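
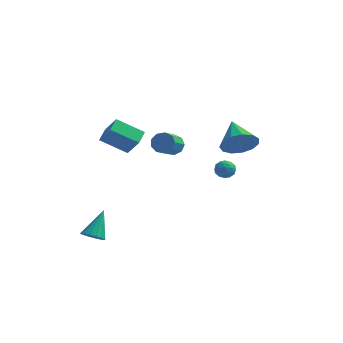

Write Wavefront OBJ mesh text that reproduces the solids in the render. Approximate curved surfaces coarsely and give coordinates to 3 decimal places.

v 0.417 0.482 1.359
v 0.885 0.708 1.828
v 0.691 -0.556 2.63
v 0.223 -0.782 2.161
v 0.446 0.854 1.951
v 0.252 -0.411 2.754
v -0.007 0.826 1.798
v -0.2 -0.439 2.6
v -0.261 0.637 1.439
v -0.455 -0.628 2.241
v -0.199 0.375 1.042
v -0.392 -0.889 1.845
v 0.152 0.164 0.794
v -0.041 -1.1 1.597
v 0.627 0.102 0.81
v 0.433 -1.163 1.613
v 1.003 0.217 1.083
v 0.81 -1.047 1.885
v 1.105 0.457 1.485
v 0.911 -0.807 2.287
v 2.776 3.676 -1.759
v 3.159 3.244 -2.062
v 2.341 2.896 -1.198
v 2.724 2.464 -1.501
v 2.983 2.892 -1.083
v 3.252 3.375 -1.43
v 2.248 2.765 -1.83
v 2.517 3.248 -2.177
v 2.833 2.682 -2.106
v 3.287 2.76 -1.645
v 2.213 3.38 -1.615
v 2.667 3.458 -1.154
v 3.006 3.529 -1.959
v 2.494 2.611 -1.301
v 2.646 2.863 -1.055
v 2.871 2.609 -1.233
v 3.06 3.605 -1.588
v 3.285 3.351 -1.766
v 3.182 3.145 -1.191
v 2.215 2.789 -1.494
v 2.44 2.535 -1.672
v 2.629 3.531 -2.027
v 2.854 3.277 -2.205
v 2.318 2.995 -2.069
v 3.039 2.944 -2.164
v 2.783 2.486 -1.834
v 2.504 2.663 -2.027
v 2.662 2.946 -2.231
v 3.306 2.99 -1.893
v 3.05 2.532 -1.563
v 3.202 2.783 -1.317
v 3.36 3.067 -1.521
v 3.114 2.66 -1.919
v 2.45 3.608 -1.697
v 2.194 3.15 -1.367
v 2.14 3.073 -1.739
v 2.298 3.357 -1.943
v 2.717 3.654 -1.426
v 2.461 3.196 -1.096
v 2.838 3.194 -1.029
v 2.996 3.477 -1.233
v 2.386 3.48 -1.341
v -2.601 -3.038 3.149
v -2.544 -2.161 3.484
v -1.128 -2.793 2.256
v -1.071 -1.916 2.591
v -1.829 -3.524 4.289
v -1.772 -2.647 4.624
v -0.356 -3.279 3.396
v -0.299 -2.402 3.731
v -2.849 -3.711 -3.93
v -2.411 -3.335 -4.344
v -2.591 -2.489 -2.55
v -2.717 -3.2 -4.406
v -3.053 -3.183 -4.358
v -3.343 -3.286 -4.213
v -3.519 -3.487 -4.003
v -3.541 -3.739 -3.775
v -3.405 -3.984 -3.584
v -3.141 -4.167 -3.471
v -2.811 -4.245 -3.464
v -2.489 -4.201 -3.563
v -2.249 -4.044 -3.746
v -2.147 -3.811 -3.971
v -2.205 -3.555 -4.187
v 4.213 0.139 2.141
v 4.938 0.049 2.963
v 3.427 1.641 2.999
v 5.196 0.424 2.543
v 5.142 0.709 1.995
v 4.793 0.813 1.493
v 4.26 0.703 1.197
v 3.712 0.414 1.201
v 3.322 0.038 1.503
v 3.216 -0.306 2.007
v 3.426 -0.509 2.554
v 3.886 -0.506 2.97
v 4.45 -0.298 3.122
f 2 1 5
f 2 5 3
f 3 5 6
f 3 6 4
f 5 1 7
f 5 7 6
f 6 7 8
f 6 8 4
f 7 1 9
f 7 9 8
f 8 9 10
f 8 10 4
f 9 1 11
f 9 11 10
f 10 11 12
f 10 12 4
f 11 1 13
f 11 13 12
f 12 13 14
f 12 14 4
f 13 1 15
f 13 15 14
f 14 15 16
f 14 16 4
f 15 1 17
f 15 17 16
f 16 17 18
f 16 18 4
f 17 1 19
f 17 19 18
f 18 19 20
f 18 20 4
f 19 1 2
f 19 2 20
f 20 2 3
f 20 3 4
f 21 58 37
f 58 32 61
f 37 61 26
f 58 61 37
f 21 37 33
f 37 26 38
f 33 38 22
f 37 38 33
f 21 33 42
f 33 22 43
f 42 43 28
f 33 43 42
f 21 42 54
f 42 28 57
f 54 57 31
f 42 57 54
f 21 54 58
f 54 31 62
f 58 62 32
f 54 62 58
f 22 38 49
f 38 26 52
f 49 52 30
f 38 52 49
f 26 61 39
f 61 32 60
f 39 60 25
f 61 60 39
f 32 62 59
f 62 31 55
f 59 55 23
f 62 55 59
f 31 57 56
f 57 28 44
f 56 44 27
f 57 44 56
f 28 43 48
f 43 22 45
f 48 45 29
f 43 45 48
f 24 50 36
f 50 30 51
f 36 51 25
f 50 51 36
f 24 36 34
f 36 25 35
f 34 35 23
f 36 35 34
f 24 34 41
f 34 23 40
f 41 40 27
f 34 40 41
f 24 41 46
f 41 27 47
f 46 47 29
f 41 47 46
f 24 46 50
f 46 29 53
f 50 53 30
f 46 53 50
f 25 51 39
f 51 30 52
f 39 52 26
f 51 52 39
f 23 35 59
f 35 25 60
f 59 60 32
f 35 60 59
f 27 40 56
f 40 23 55
f 56 55 31
f 40 55 56
f 29 47 48
f 47 27 44
f 48 44 28
f 47 44 48
f 30 53 49
f 53 29 45
f 49 45 22
f 53 45 49
f 64 66 63
f 67 64 63
f 63 66 65
f 65 67 63
f 64 70 66
f 68 64 67
f 68 70 64
f 66 70 65
f 69 67 65
f 65 70 69
f 69 68 67
f 70 68 69
f 72 71 74
f 72 74 73
f 74 71 75
f 74 75 73
f 75 71 76
f 75 76 73
f 76 71 77
f 76 77 73
f 77 71 78
f 77 78 73
f 78 71 79
f 78 79 73
f 79 71 80
f 79 80 73
f 80 71 81
f 80 81 73
f 81 71 82
f 81 82 73
f 82 71 83
f 82 83 73
f 83 71 84
f 83 84 73
f 84 71 85
f 84 85 73
f 85 71 72
f 85 72 73
f 87 86 89
f 87 89 88
f 89 86 90
f 89 90 88
f 90 86 91
f 90 91 88
f 91 86 92
f 91 92 88
f 92 86 93
f 92 93 88
f 93 86 94
f 93 94 88
f 94 86 95
f 94 95 88
f 95 86 96
f 95 96 88
f 96 86 97
f 96 97 88
f 97 86 98
f 97 98 88
f 98 86 87
f 98 87 88



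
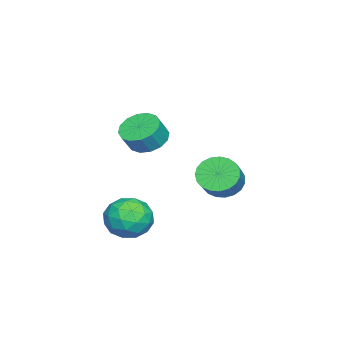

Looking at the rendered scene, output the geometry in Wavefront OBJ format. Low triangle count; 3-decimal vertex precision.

v 0.076 -1.305 3.502
v 0.944 -1.411 2.94
v 1.533 -1.66 3.896
v 0.664 -1.555 4.458
v 0.933 -0.892 3.082
v 1.521 -1.141 4.038
v 0.692 -0.484 3.337
v 1.28 -0.733 4.293
v 0.285 -0.296 3.636
v 0.874 -0.545 4.592
v -0.177 -0.378 3.899
v 0.411 -0.627 4.855
v -0.572 -0.709 4.056
v 0.017 -0.958 5.012
v -0.793 -1.2 4.064
v -0.204 -1.449 5.02
v -0.781 -1.719 3.922
v -0.193 -1.968 4.878
v -0.54 -2.127 3.667
v 0.048 -2.376 4.623
v -0.134 -2.315 3.368
v 0.455 -2.564 4.324
v 0.329 -2.233 3.105
v 0.917 -2.482 4.061
v 0.723 -1.902 2.948
v 1.312 -2.151 3.904
v -3.762 1.105 -0.556
v -3.287 1.827 -1.221
v -2.063 1.936 -0.228
v -2.538 1.215 0.436
v -3.532 2.095 -0.95
v -2.308 2.205 0.043
v -3.816 2.193 -0.61
v -2.592 2.302 0.383
v -4.091 2.102 -0.262
v -2.866 2.211 0.731
v -4.309 1.839 0.036
v -3.084 1.948 1.029
v -4.432 1.449 0.232
v -3.208 1.558 1.225
v -4.44 0.999 0.291
v -3.216 1.109 1.284
v -4.33 0.568 0.203
v -3.106 0.678 1.196
v -4.122 0.23 -0.016
v -2.898 0.34 0.977
v -3.852 0.043 -0.328
v -2.628 0.153 0.665
v -3.567 0.04 -0.68
v -2.343 0.15 0.313
v -3.315 0.221 -1.01
v -2.091 0.33 -0.017
v -3.14 0.555 -1.262
v -1.916 0.664 -0.269
v -3.073 0.984 -1.392
v -1.849 1.093 -0.399
v -3.125 1.434 -1.378
v -1.901 1.543 -0.385
v 1.452 -0.624 -0.563
v 2.623 -0.572 -0.125
v 1.817 -2.468 -1.315
v 2.988 -2.416 -0.877
v 2.026 -2.506 -0.082
v 1.8 -1.366 0.383
v 2.64 -1.674 -1.823
v 2.414 -0.534 -1.358
v 3.357 -1.22 -0.903
v 2.977 -1.734 0.173
v 1.463 -1.306 -1.613
v 1.083 -1.82 -0.537
v 2.006 -0.436 -0.278
v 2.434 -2.604 -1.162
v 1.869 -2.657 -0.695
v 2.557 -2.626 -0.437
v 1.522 -0.903 0.02
v 2.21 -0.872 0.278
v 1.859 -2.009 0.303
v 2.23 -2.168 -1.718
v 2.918 -2.137 -1.46
v 1.883 -0.414 -1.003
v 2.571 -0.383 -0.745
v 2.581 -1.031 -1.743
v 3.125 -0.786 -0.478
v 3.34 -1.87 -0.92
v 3.135 -1.434 -1.476
v 3.003 -0.764 -1.203
v 2.902 -1.089 0.155
v 3.116 -2.172 -0.288
v 2.551 -2.225 0.18
v 2.418 -1.556 0.453
v 3.333 -1.47 -0.303
v 1.324 -0.868 -1.152
v 1.538 -1.951 -1.595
v 2.022 -1.484 -1.893
v 1.889 -0.815 -1.62
v 1.1 -1.17 -0.52
v 1.315 -2.254 -0.962
v 1.437 -2.276 -0.237
v 1.305 -1.606 0.036
v 1.107 -1.57 -1.137
f 2 1 5
f 2 5 3
f 3 5 6
f 3 6 4
f 5 1 7
f 5 7 6
f 6 7 8
f 6 8 4
f 7 1 9
f 7 9 8
f 8 9 10
f 8 10 4
f 9 1 11
f 9 11 10
f 10 11 12
f 10 12 4
f 11 1 13
f 11 13 12
f 12 13 14
f 12 14 4
f 13 1 15
f 13 15 14
f 14 15 16
f 14 16 4
f 15 1 17
f 15 17 16
f 16 17 18
f 16 18 4
f 17 1 19
f 17 19 18
f 18 19 20
f 18 20 4
f 19 1 21
f 19 21 20
f 20 21 22
f 20 22 4
f 21 1 23
f 21 23 22
f 22 23 24
f 22 24 4
f 23 1 25
f 23 25 24
f 24 25 26
f 24 26 4
f 25 1 2
f 25 2 26
f 26 2 3
f 26 3 4
f 28 27 31
f 28 31 29
f 29 31 32
f 29 32 30
f 31 27 33
f 31 33 32
f 32 33 34
f 32 34 30
f 33 27 35
f 33 35 34
f 34 35 36
f 34 36 30
f 35 27 37
f 35 37 36
f 36 37 38
f 36 38 30
f 37 27 39
f 37 39 38
f 38 39 40
f 38 40 30
f 39 27 41
f 39 41 40
f 40 41 42
f 40 42 30
f 41 27 43
f 41 43 42
f 42 43 44
f 42 44 30
f 43 27 45
f 43 45 44
f 44 45 46
f 44 46 30
f 45 27 47
f 45 47 46
f 46 47 48
f 46 48 30
f 47 27 49
f 47 49 48
f 48 49 50
f 48 50 30
f 49 27 51
f 49 51 50
f 50 51 52
f 50 52 30
f 51 27 53
f 51 53 52
f 52 53 54
f 52 54 30
f 53 27 55
f 53 55 54
f 54 55 56
f 54 56 30
f 55 27 57
f 55 57 56
f 56 57 58
f 56 58 30
f 57 27 28
f 57 28 58
f 58 28 29
f 58 29 30
f 59 96 75
f 96 70 99
f 75 99 64
f 96 99 75
f 59 75 71
f 75 64 76
f 71 76 60
f 75 76 71
f 59 71 80
f 71 60 81
f 80 81 66
f 71 81 80
f 59 80 92
f 80 66 95
f 92 95 69
f 80 95 92
f 59 92 96
f 92 69 100
f 96 100 70
f 92 100 96
f 60 76 87
f 76 64 90
f 87 90 68
f 76 90 87
f 64 99 77
f 99 70 98
f 77 98 63
f 99 98 77
f 70 100 97
f 100 69 93
f 97 93 61
f 100 93 97
f 69 95 94
f 95 66 82
f 94 82 65
f 95 82 94
f 66 81 86
f 81 60 83
f 86 83 67
f 81 83 86
f 62 88 74
f 88 68 89
f 74 89 63
f 88 89 74
f 62 74 72
f 74 63 73
f 72 73 61
f 74 73 72
f 62 72 79
f 72 61 78
f 79 78 65
f 72 78 79
f 62 79 84
f 79 65 85
f 84 85 67
f 79 85 84
f 62 84 88
f 84 67 91
f 88 91 68
f 84 91 88
f 63 89 77
f 89 68 90
f 77 90 64
f 89 90 77
f 61 73 97
f 73 63 98
f 97 98 70
f 73 98 97
f 65 78 94
f 78 61 93
f 94 93 69
f 78 93 94
f 67 85 86
f 85 65 82
f 86 82 66
f 85 82 86
f 68 91 87
f 91 67 83
f 87 83 60
f 91 83 87



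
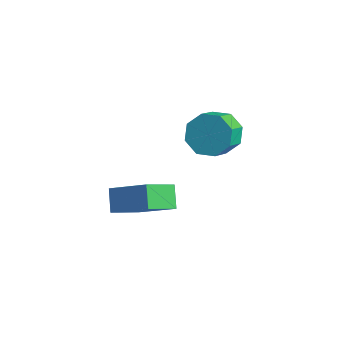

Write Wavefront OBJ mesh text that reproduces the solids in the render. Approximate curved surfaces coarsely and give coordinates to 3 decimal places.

v 1.056 -4.39 -0.788
v 0.41 -3.699 -0.033
v 1.405 -2.903 -1.849
v 0.759 -2.212 -1.094
v 2.821 -3.988 0.354
v 2.175 -3.297 1.109
v 3.17 -2.501 -0.707
v 2.524 -1.81 0.048
v 3.82 -0.379 3.506
v 4.867 -0.276 3.311
v 5.167 -1.458 4.299
v 4.12 -1.561 4.494
v 4.618 0.186 3.94
v 4.918 -0.996 4.928
v 3.902 0.318 4.314
v 4.202 -0.865 5.302
v 3.137 0.041 4.215
v 3.437 -1.142 5.203
v 2.773 -0.482 3.701
v 3.073 -1.664 4.689
v 3.022 -0.944 3.072
v 3.322 -2.126 4.06
v 3.738 -1.075 2.698
v 4.038 -2.258 3.686
v 4.503 -0.798 2.797
v 4.803 -1.981 3.785
f 2 4 1
f 5 2 1
f 1 4 3
f 3 5 1
f 2 8 4
f 6 2 5
f 6 8 2
f 4 8 3
f 7 5 3
f 3 8 7
f 7 6 5
f 8 6 7
f 10 9 13
f 10 13 11
f 11 13 14
f 11 14 12
f 13 9 15
f 13 15 14
f 14 15 16
f 14 16 12
f 15 9 17
f 15 17 16
f 16 17 18
f 16 18 12
f 17 9 19
f 17 19 18
f 18 19 20
f 18 20 12
f 19 9 21
f 19 21 20
f 20 21 22
f 20 22 12
f 21 9 23
f 21 23 22
f 22 23 24
f 22 24 12
f 23 9 25
f 23 25 24
f 24 25 26
f 24 26 12
f 25 9 10
f 25 10 26
f 26 10 11
f 26 11 12



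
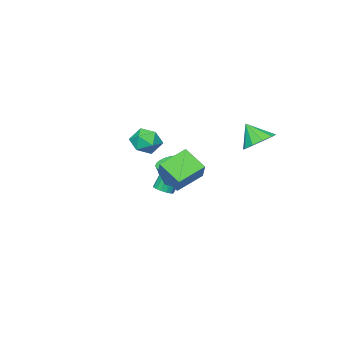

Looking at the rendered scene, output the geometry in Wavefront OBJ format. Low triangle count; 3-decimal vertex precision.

v 1.371 1.447 -1.744
v 2.099 1.746 -1.974
v 2.576 1.592 -0.667
v 1.849 1.293 -0.436
v 1.947 2.013 -1.887
v 2.424 1.86 -0.58
v 1.706 2.194 -1.778
v 2.184 2.041 -0.471
v 1.415 2.262 -1.664
v 1.892 2.108 -0.357
v 1.117 2.205 -1.562
v 1.594 2.051 -0.255
v 0.858 2.033 -1.488
v 1.335 1.879 -0.18
v 0.677 1.771 -1.452
v 1.154 1.618 -0.145
v 0.602 1.46 -1.461
v 1.079 1.307 -0.154
v 0.644 1.148 -1.513
v 1.121 0.994 -0.206
v 0.796 0.88 -1.6
v 1.273 0.727 -0.293
v 1.036 0.699 -1.709
v 1.514 0.546 -0.402
v 1.328 0.632 -1.823
v 1.805 0.478 -0.516
v 1.626 0.689 -1.925
v 2.103 0.535 -0.618
v 1.885 0.861 -2
v 2.362 0.707 -0.692
v 2.066 1.122 -2.035
v 2.543 0.969 -0.728
v 2.141 1.433 -2.026
v 2.618 1.28 -0.719
v -2.453 3.892 0.628
v -1.798 3.297 0.081
v -2.287 2.988 1.812
v -1.453 3.75 0.379
v -1.49 4.258 0.772
v -1.895 4.626 1.109
v -2.512 4.714 1.263
v -3.108 4.488 1.174
v -3.453 4.035 0.876
v -3.416 3.527 0.483
v -3.011 3.159 0.146
v -2.393 3.071 -0.008
v -0.828 -2.542 0.092
v -0.25 -2.173 -0.677
v -0.99 -3.987 -0.723
v -0.412 -3.618 -1.492
v 0.016 -3.816 -0.576
v 0.116 -2.922 -0.072
v -1.356 -3.238 -1.328
v -1.256 -2.344 -0.824
v -0.577 -2.603 -1.555
v 0.271 -2.96 -1.09
v -1.511 -3.2 -0.31
v -0.663 -3.557 0.155
v -0.657 -1.733 -4.159
v -0.148 -1.407 -3.981
v -1.015 -1.121 -2.023
v -1.523 -1.447 -2.201
v -0.332 -1.196 -4.094
v -1.199 -0.911 -2.136
v -0.591 -1.109 -4.221
v -1.458 -0.824 -2.263
v -0.865 -1.165 -4.334
v -1.732 -0.879 -2.376
v -1.091 -1.35 -4.407
v -1.958 -1.065 -2.449
v -1.218 -1.624 -4.423
v -2.085 -1.338 -2.466
v -1.216 -1.922 -4.379
v -2.083 -1.636 -2.421
v -1.086 -2.177 -4.284
v -1.952 -1.891 -2.326
v -0.857 -2.33 -4.161
v -1.724 -2.045 -2.203
v -0.583 -2.346 -4.037
v -1.449 -2.061 -2.079
v -0.325 -2.222 -3.941
v -1.192 -1.937 -1.983
v -0.144 -1.986 -3.895
v -1.01 -1.7 -1.937
v -0.08 -1.691 -3.909
v -0.946 -1.406 -1.952
v 3.792 2.408 -0.34
v 2.31 2.826 0.449
v 3.628 3.648 -1.305
v 2.147 4.066 -0.516
v 4.773 3.514 0.916
v 3.292 3.932 1.705
v 4.61 4.754 -0.049
v 3.128 5.172 0.74
f 2 1 5
f 2 5 3
f 3 5 6
f 3 6 4
f 5 1 7
f 5 7 6
f 6 7 8
f 6 8 4
f 7 1 9
f 7 9 8
f 8 9 10
f 8 10 4
f 9 1 11
f 9 11 10
f 10 11 12
f 10 12 4
f 11 1 13
f 11 13 12
f 12 13 14
f 12 14 4
f 13 1 15
f 13 15 14
f 14 15 16
f 14 16 4
f 15 1 17
f 15 17 16
f 16 17 18
f 16 18 4
f 17 1 19
f 17 19 18
f 18 19 20
f 18 20 4
f 19 1 21
f 19 21 20
f 20 21 22
f 20 22 4
f 21 1 23
f 21 23 22
f 22 23 24
f 22 24 4
f 23 1 25
f 23 25 24
f 24 25 26
f 24 26 4
f 25 1 27
f 25 27 26
f 26 27 28
f 26 28 4
f 27 1 29
f 27 29 28
f 28 29 30
f 28 30 4
f 29 1 31
f 29 31 30
f 30 31 32
f 30 32 4
f 31 1 33
f 31 33 32
f 32 33 34
f 32 34 4
f 33 1 2
f 33 2 34
f 34 2 3
f 34 3 4
f 36 35 38
f 36 38 37
f 38 35 39
f 38 39 37
f 39 35 40
f 39 40 37
f 40 35 41
f 40 41 37
f 41 35 42
f 41 42 37
f 42 35 43
f 42 43 37
f 43 35 44
f 43 44 37
f 44 35 45
f 44 45 37
f 45 35 46
f 45 46 37
f 46 35 36
f 46 36 37
f 47 58 52
f 47 52 48
f 47 48 54
f 47 54 57
f 47 57 58
f 48 52 56
f 52 58 51
f 58 57 49
f 57 54 53
f 54 48 55
f 50 56 51
f 50 51 49
f 50 49 53
f 50 53 55
f 50 55 56
f 51 56 52
f 49 51 58
f 53 49 57
f 55 53 54
f 56 55 48
f 60 59 63
f 60 63 61
f 61 63 64
f 61 64 62
f 63 59 65
f 63 65 64
f 64 65 66
f 64 66 62
f 65 59 67
f 65 67 66
f 66 67 68
f 66 68 62
f 67 59 69
f 67 69 68
f 68 69 70
f 68 70 62
f 69 59 71
f 69 71 70
f 70 71 72
f 70 72 62
f 71 59 73
f 71 73 72
f 72 73 74
f 72 74 62
f 73 59 75
f 73 75 74
f 74 75 76
f 74 76 62
f 75 59 77
f 75 77 76
f 76 77 78
f 76 78 62
f 77 59 79
f 77 79 78
f 78 79 80
f 78 80 62
f 79 59 81
f 79 81 80
f 80 81 82
f 80 82 62
f 81 59 83
f 81 83 82
f 82 83 84
f 82 84 62
f 83 59 85
f 83 85 84
f 84 85 86
f 84 86 62
f 85 59 60
f 85 60 86
f 86 60 61
f 86 61 62
f 88 90 87
f 91 88 87
f 87 90 89
f 89 91 87
f 88 94 90
f 92 88 91
f 92 94 88
f 90 94 89
f 93 91 89
f 89 94 93
f 93 92 91
f 94 92 93



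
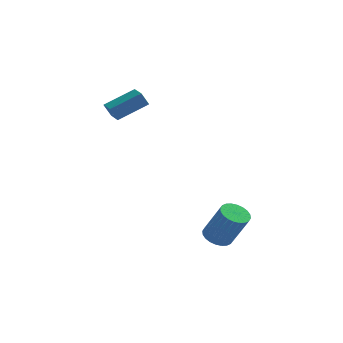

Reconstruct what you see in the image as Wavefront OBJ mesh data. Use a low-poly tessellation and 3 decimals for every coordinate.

v -3.176 1.485 2.824
v -3.523 1.276 3.627
v -3.73 2.281 2.792
v -4.076 2.072 3.595
v -1.784 2.488 3.685
v -2.13 2.279 4.488
v -2.337 3.284 3.653
v -2.684 3.075 4.456
v 2.632 -1.408 -3.512
v 3.36 -1.253 -3.856
v 4.336 -1.657 -1.972
v 3.608 -1.812 -1.628
v 3.277 -0.962 -3.751
v 4.254 -1.366 -1.867
v 3.096 -0.739 -3.609
v 4.073 -1.144 -1.725
v 2.845 -0.618 -3.453
v 3.821 -1.023 -1.569
v 2.561 -0.617 -3.305
v 3.537 -1.022 -1.422
v 2.288 -0.737 -3.19
v 3.264 -1.141 -1.306
v 2.067 -0.959 -3.123
v 3.043 -1.363 -1.239
v 1.932 -1.249 -3.115
v 2.909 -1.653 -1.231
v 1.904 -1.563 -3.168
v 2.88 -1.967 -1.284
v 1.986 -1.854 -3.273
v 2.963 -2.258 -1.389
v 2.167 -2.076 -3.415
v 3.144 -2.481 -1.531
v 2.419 -2.197 -3.571
v 3.395 -2.602 -1.687
v 2.703 -2.198 -3.718
v 3.679 -2.603 -1.835
v 2.976 -2.079 -3.834
v 3.952 -2.483 -1.95
v 3.197 -1.857 -3.901
v 4.173 -2.261 -2.017
v 3.331 -1.567 -3.909
v 4.308 -1.971 -2.025
f 2 4 1
f 5 2 1
f 1 4 3
f 3 5 1
f 2 8 4
f 6 2 5
f 6 8 2
f 4 8 3
f 7 5 3
f 3 8 7
f 7 6 5
f 8 6 7
f 10 9 13
f 10 13 11
f 11 13 14
f 11 14 12
f 13 9 15
f 13 15 14
f 14 15 16
f 14 16 12
f 15 9 17
f 15 17 16
f 16 17 18
f 16 18 12
f 17 9 19
f 17 19 18
f 18 19 20
f 18 20 12
f 19 9 21
f 19 21 20
f 20 21 22
f 20 22 12
f 21 9 23
f 21 23 22
f 22 23 24
f 22 24 12
f 23 9 25
f 23 25 24
f 24 25 26
f 24 26 12
f 25 9 27
f 25 27 26
f 26 27 28
f 26 28 12
f 27 9 29
f 27 29 28
f 28 29 30
f 28 30 12
f 29 9 31
f 29 31 30
f 30 31 32
f 30 32 12
f 31 9 33
f 31 33 32
f 32 33 34
f 32 34 12
f 33 9 35
f 33 35 34
f 34 35 36
f 34 36 12
f 35 9 37
f 35 37 36
f 36 37 38
f 36 38 12
f 37 9 39
f 37 39 38
f 38 39 40
f 38 40 12
f 39 9 41
f 39 41 40
f 40 41 42
f 40 42 12
f 41 9 10
f 41 10 42
f 42 10 11
f 42 11 12



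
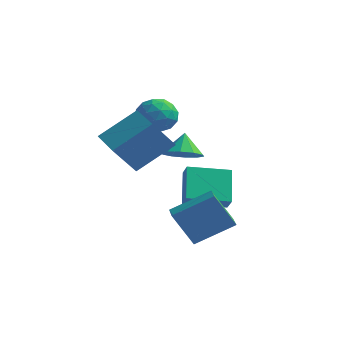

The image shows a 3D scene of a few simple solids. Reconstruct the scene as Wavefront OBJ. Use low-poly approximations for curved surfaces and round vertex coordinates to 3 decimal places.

v -0.282 1.86 -3.626
v -1.016 3.025 -2.274
v -0.775 2.277 -4.253
v -1.51 3.442 -2.9
v 1.23 3.178 -3.94
v 0.495 4.343 -2.587
v 0.736 3.595 -4.566
v 0.002 4.76 -3.214
v 0.968 -1.1 -3.276
v 2.27 0.143 -2.275
v 0.237 -0.201 -3.441
v 1.539 1.042 -2.44
v 1.821 -0.702 -4.88
v 3.123 0.541 -3.879
v 1.09 0.197 -5.045
v 2.392 1.44 -4.044
v -2.05 -0.462 -0.728
v -2.48 -1.527 0.71
v -0.973 0.883 0.591
v -1.403 -0.182 2.029
v -0.637 -1.358 -0.969
v -1.067 -2.423 0.469
v 0.44 -0.013 0.35
v 0.01 -1.078 1.788
v -0.335 1.662 -0.936
v 0.46 1.319 -0.545
v -0.605 2.238 0.116
v 0.588 1.835 -0.794
v 0.364 2.285 -1.098
v -0.127 2.497 -1.34
v -0.698 2.39 -1.428
v -1.13 2.005 -1.328
v -1.258 1.489 -1.079
v -1.034 1.039 -0.775
v -0.542 0.827 -0.533
v 0.028 0.934 -0.445
v -3.695 3.769 0.239
v -2.841 4.308 0.446
v -2.819 2.352 0.314
v -1.965 2.891 0.521
v -2.721 2.835 1.219
v -3.262 3.711 1.173
v -2.398 2.949 -0.413
v -2.939 3.825 -0.459
v -2.039 3.801 0.043
v -2.239 3.731 1.051
v -3.421 2.929 -0.291
v -3.621 2.859 0.717
v -3.345 4.163 0.336
v -2.315 2.497 0.424
v -2.759 2.465 0.834
v -2.258 2.781 0.956
v -3.592 3.812 0.763
v -3.091 4.129 0.885
v -3.02 3.263 1.339
v -2.569 2.531 -0.125
v -2.068 2.848 -0.003
v -3.402 3.879 -0.196
v -2.901 4.195 -0.074
v -2.64 3.397 -0.579
v -2.372 4.182 0.221
v -1.857 3.349 0.265
v -2.111 3.383 -0.284
v -2.429 3.898 -0.311
v -2.489 4.14 0.813
v -1.974 3.308 0.858
v -2.419 3.275 1.268
v -2.737 3.79 1.241
v -2.018 3.842 0.577
v -3.686 3.352 -0.098
v -3.171 2.52 -0.053
v -2.923 2.87 -0.481
v -3.241 3.385 -0.508
v -3.803 3.311 0.495
v -3.288 2.478 0.539
v -3.231 2.762 1.071
v -3.549 3.277 1.044
v -3.642 2.818 0.183
f 2 4 1
f 5 2 1
f 1 4 3
f 3 5 1
f 2 8 4
f 6 2 5
f 6 8 2
f 4 8 3
f 7 5 3
f 3 8 7
f 7 6 5
f 8 6 7
f 10 12 9
f 13 10 9
f 9 12 11
f 11 13 9
f 10 16 12
f 14 10 13
f 14 16 10
f 12 16 11
f 15 13 11
f 11 16 15
f 15 14 13
f 16 14 15
f 18 20 17
f 21 18 17
f 17 20 19
f 19 21 17
f 18 24 20
f 22 18 21
f 22 24 18
f 20 24 19
f 23 21 19
f 19 24 23
f 23 22 21
f 24 22 23
f 26 25 28
f 26 28 27
f 28 25 29
f 28 29 27
f 29 25 30
f 29 30 27
f 30 25 31
f 30 31 27
f 31 25 32
f 31 32 27
f 32 25 33
f 32 33 27
f 33 25 34
f 33 34 27
f 34 25 35
f 34 35 27
f 35 25 36
f 35 36 27
f 36 25 26
f 36 26 27
f 37 74 53
f 74 48 77
f 53 77 42
f 74 77 53
f 37 53 49
f 53 42 54
f 49 54 38
f 53 54 49
f 37 49 58
f 49 38 59
f 58 59 44
f 49 59 58
f 37 58 70
f 58 44 73
f 70 73 47
f 58 73 70
f 37 70 74
f 70 47 78
f 74 78 48
f 70 78 74
f 38 54 65
f 54 42 68
f 65 68 46
f 54 68 65
f 42 77 55
f 77 48 76
f 55 76 41
f 77 76 55
f 48 78 75
f 78 47 71
f 75 71 39
f 78 71 75
f 47 73 72
f 73 44 60
f 72 60 43
f 73 60 72
f 44 59 64
f 59 38 61
f 64 61 45
f 59 61 64
f 40 66 52
f 66 46 67
f 52 67 41
f 66 67 52
f 40 52 50
f 52 41 51
f 50 51 39
f 52 51 50
f 40 50 57
f 50 39 56
f 57 56 43
f 50 56 57
f 40 57 62
f 57 43 63
f 62 63 45
f 57 63 62
f 40 62 66
f 62 45 69
f 66 69 46
f 62 69 66
f 41 67 55
f 67 46 68
f 55 68 42
f 67 68 55
f 39 51 75
f 51 41 76
f 75 76 48
f 51 76 75
f 43 56 72
f 56 39 71
f 72 71 47
f 56 71 72
f 45 63 64
f 63 43 60
f 64 60 44
f 63 60 64
f 46 69 65
f 69 45 61
f 65 61 38
f 69 61 65



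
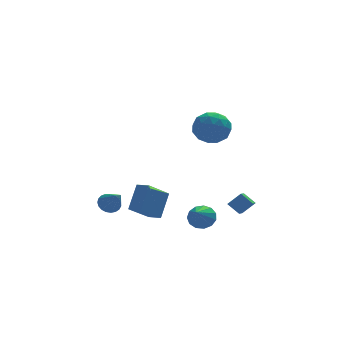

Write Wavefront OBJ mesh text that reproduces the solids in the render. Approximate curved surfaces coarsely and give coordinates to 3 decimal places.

v 2.157 -0.367 -3.968
v 2.761 -0.212 -3.376
v 1.423 -1.773 -2.852
v 2.385 0.072 -3.265
v 1.937 0.218 -3.377
v 1.558 0.177 -3.676
v 1.369 -0.036 -4.068
v 1.431 -0.354 -4.429
v 1.723 -0.676 -4.643
v 2.152 -0.9 -4.643
v 2.584 -0.954 -4.429
v 2.879 -0.822 -4.068
v 2.945 -0.546 -3.676
v -2.508 -2.149 -1.983
v -1.82 -1.243 -0.562
v -1.191 -1.426 -3.081
v -0.503 -0.521 -1.66
v -1.977 -2.839 -1.8
v -1.289 -1.934 -0.379
v -0.66 -2.117 -2.898
v 0.028 -1.211 -1.477
v 1.97 -1.409 2.864
v 2.855 -1.097 3.576
v 1.665 -2.963 3.924
v 2.55 -2.651 4.636
v 1.556 -2.02 4.621
v 1.744 -1.06 3.966
v 2.776 -3 3.534
v 2.964 -2.04 2.879
v 3.353 -2.081 3.99
v 2.599 -1.475 4.662
v 1.921 -2.585 2.838
v 1.167 -1.979 3.51
v 2.439 -1.117 3.127
v 2.081 -2.943 4.373
v 1.496 -2.572 4.364
v 2.017 -2.389 4.783
v 1.786 -1.095 3.356
v 2.306 -0.911 3.774
v 1.543 -1.454 4.389
v 2.214 -3.149 3.726
v 2.734 -2.965 4.144
v 2.503 -1.671 2.717
v 3.024 -1.488 3.136
v 2.977 -2.606 3.111
v 3.252 -1.511 3.789
v 3.073 -2.425 4.412
v 3.205 -2.63 3.764
v 3.316 -2.066 3.379
v 2.809 -1.155 4.183
v 2.63 -2.068 4.807
v 2.045 -1.698 4.798
v 2.156 -1.133 4.413
v 3.102 -1.733 4.427
v 1.89 -1.992 2.693
v 1.711 -2.905 3.317
v 2.364 -2.927 3.087
v 2.475 -2.362 2.702
v 1.447 -1.635 3.088
v 1.268 -2.549 3.711
v 1.204 -1.994 4.121
v 1.315 -1.43 3.736
v 1.418 -2.327 3.073
v -2.496 3.037 -3.863
v -1.971 2.779 -4.316
v -2.104 1.643 -2.617
v -1.813 2.979 -4.143
v -1.774 3.188 -3.921
v -1.859 3.371 -3.689
v -2.055 3.497 -3.487
v -2.327 3.543 -3.351
v -2.628 3.501 -3.302
v -2.906 3.379 -3.351
v -3.113 3.198 -3.489
v -3.214 2.989 -3.691
v -3.19 2.788 -3.923
v -3.047 2.63 -4.144
v -2.808 2.543 -4.317
v -2.515 2.541 -4.412
v -2.219 2.624 -4.411
v 3.382 -3.76 -2.274
v 2.848 -3.247 -1.695
v 3.874 -2.679 -2.777
v 3.34 -2.166 -2.198
v 4.14 -3.774 -1.562
v 3.606 -3.261 -0.983
v 4.632 -2.693 -2.065
v 4.098 -2.18 -1.486
f 2 1 4
f 2 4 3
f 4 1 5
f 4 5 3
f 5 1 6
f 5 6 3
f 6 1 7
f 6 7 3
f 7 1 8
f 7 8 3
f 8 1 9
f 8 9 3
f 9 1 10
f 9 10 3
f 10 1 11
f 10 11 3
f 11 1 12
f 11 12 3
f 12 1 13
f 12 13 3
f 13 1 2
f 13 2 3
f 15 17 14
f 18 15 14
f 14 17 16
f 16 18 14
f 15 21 17
f 19 15 18
f 19 21 15
f 17 21 16
f 20 18 16
f 16 21 20
f 20 19 18
f 21 19 20
f 22 59 38
f 59 33 62
f 38 62 27
f 59 62 38
f 22 38 34
f 38 27 39
f 34 39 23
f 38 39 34
f 22 34 43
f 34 23 44
f 43 44 29
f 34 44 43
f 22 43 55
f 43 29 58
f 55 58 32
f 43 58 55
f 22 55 59
f 55 32 63
f 59 63 33
f 55 63 59
f 23 39 50
f 39 27 53
f 50 53 31
f 39 53 50
f 27 62 40
f 62 33 61
f 40 61 26
f 62 61 40
f 33 63 60
f 63 32 56
f 60 56 24
f 63 56 60
f 32 58 57
f 58 29 45
f 57 45 28
f 58 45 57
f 29 44 49
f 44 23 46
f 49 46 30
f 44 46 49
f 25 51 37
f 51 31 52
f 37 52 26
f 51 52 37
f 25 37 35
f 37 26 36
f 35 36 24
f 37 36 35
f 25 35 42
f 35 24 41
f 42 41 28
f 35 41 42
f 25 42 47
f 42 28 48
f 47 48 30
f 42 48 47
f 25 47 51
f 47 30 54
f 51 54 31
f 47 54 51
f 26 52 40
f 52 31 53
f 40 53 27
f 52 53 40
f 24 36 60
f 36 26 61
f 60 61 33
f 36 61 60
f 28 41 57
f 41 24 56
f 57 56 32
f 41 56 57
f 30 48 49
f 48 28 45
f 49 45 29
f 48 45 49
f 31 54 50
f 54 30 46
f 50 46 23
f 54 46 50
f 65 64 67
f 65 67 66
f 67 64 68
f 67 68 66
f 68 64 69
f 68 69 66
f 69 64 70
f 69 70 66
f 70 64 71
f 70 71 66
f 71 64 72
f 71 72 66
f 72 64 73
f 72 73 66
f 73 64 74
f 73 74 66
f 74 64 75
f 74 75 66
f 75 64 76
f 75 76 66
f 76 64 77
f 76 77 66
f 77 64 78
f 77 78 66
f 78 64 79
f 78 79 66
f 79 64 80
f 79 80 66
f 80 64 65
f 80 65 66
f 82 84 81
f 85 82 81
f 81 84 83
f 83 85 81
f 82 88 84
f 86 82 85
f 86 88 82
f 84 88 83
f 87 85 83
f 83 88 87
f 87 86 85
f 88 86 87



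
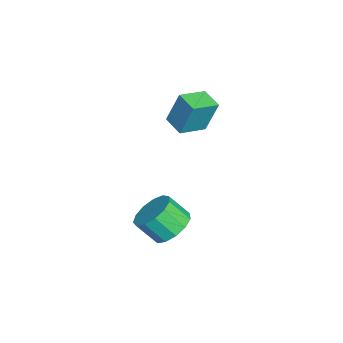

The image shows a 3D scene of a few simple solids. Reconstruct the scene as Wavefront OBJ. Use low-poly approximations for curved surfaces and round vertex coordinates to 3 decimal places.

v -1.527 0.109 0.926
v -1.482 0.695 2.607
v -0.637 0.759 0.676
v -0.592 1.344 2.357
v -0.628 -0.984 1.283
v -0.583 -0.399 2.964
v 0.262 -0.335 1.033
v 0.307 0.251 2.714
v 2.379 -0.547 -3.732
v 3.382 -0.332 -3.428
v 3.264 -1.258 -2.384
v 2.261 -1.473 -2.688
v 3.028 0.052 -3.127
v 2.91 -0.874 -2.084
v 2.467 0.246 -3.019
v 2.349 -0.68 -1.975
v 1.879 0.188 -3.137
v 1.761 -0.738 -2.093
v 1.449 -0.103 -3.443
v 1.331 -1.029 -2.4
v 1.315 -0.535 -3.842
v 1.197 -1.461 -2.798
v 1.518 -0.971 -4.205
v 1.4 -1.897 -3.161
v 1.995 -1.273 -4.418
v 1.877 -2.198 -3.375
v 2.594 -1.343 -4.414
v 2.476 -2.269 -3.37
v 3.124 -1.162 -4.192
v 3.006 -2.087 -3.149
v 3.418 -0.785 -3.825
v 3.3 -1.71 -2.781
f 2 4 1
f 5 2 1
f 1 4 3
f 3 5 1
f 2 8 4
f 6 2 5
f 6 8 2
f 4 8 3
f 7 5 3
f 3 8 7
f 7 6 5
f 8 6 7
f 10 9 13
f 10 13 11
f 11 13 14
f 11 14 12
f 13 9 15
f 13 15 14
f 14 15 16
f 14 16 12
f 15 9 17
f 15 17 16
f 16 17 18
f 16 18 12
f 17 9 19
f 17 19 18
f 18 19 20
f 18 20 12
f 19 9 21
f 19 21 20
f 20 21 22
f 20 22 12
f 21 9 23
f 21 23 22
f 22 23 24
f 22 24 12
f 23 9 25
f 23 25 24
f 24 25 26
f 24 26 12
f 25 9 27
f 25 27 26
f 26 27 28
f 26 28 12
f 27 9 29
f 27 29 28
f 28 29 30
f 28 30 12
f 29 9 31
f 29 31 30
f 30 31 32
f 30 32 12
f 31 9 10
f 31 10 32
f 32 10 11
f 32 11 12



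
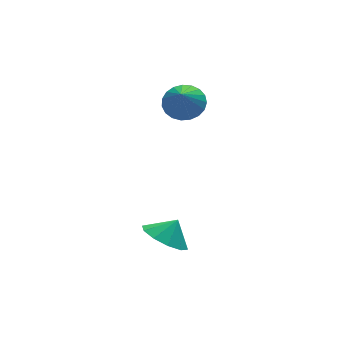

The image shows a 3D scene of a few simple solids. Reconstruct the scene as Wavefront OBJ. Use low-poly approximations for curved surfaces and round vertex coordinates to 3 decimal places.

v -1.226 2.652 2.289
v -0.453 2.863 2.719
v -1.654 2.008 3.371
v -0.675 3.157 2.807
v -0.992 3.364 2.804
v -1.35 3.447 2.713
v -1.686 3.393 2.548
v -1.943 3.211 2.339
v -2.076 2.932 2.12
v -2.062 2.605 1.931
v -1.904 2.285 1.804
v -1.628 2.029 1.76
v -1.284 1.881 1.808
v -0.929 1.866 1.939
v -0.626 1.987 2.13
v -0.426 2.223 2.349
v -0.365 2.533 2.558
v -3.556 -0.9 -2.616
v -2.72 -1.028 -3.239
v -2.944 -0.76 -1.824
v -2.871 -0.397 -3.233
v -3.284 0.042 -2.992
v -3.8 0.121 -2.607
v -4.223 -0.189 -2.225
v -4.391 -0.772 -1.993
v -4.24 -1.403 -1.999
v -3.828 -1.842 -2.24
v -3.311 -1.921 -2.625
v -2.888 -1.61 -3.006
f 2 1 4
f 2 4 3
f 4 1 5
f 4 5 3
f 5 1 6
f 5 6 3
f 6 1 7
f 6 7 3
f 7 1 8
f 7 8 3
f 8 1 9
f 8 9 3
f 9 1 10
f 9 10 3
f 10 1 11
f 10 11 3
f 11 1 12
f 11 12 3
f 12 1 13
f 12 13 3
f 13 1 14
f 13 14 3
f 14 1 15
f 14 15 3
f 15 1 16
f 15 16 3
f 16 1 17
f 16 17 3
f 17 1 2
f 17 2 3
f 19 18 21
f 19 21 20
f 21 18 22
f 21 22 20
f 22 18 23
f 22 23 20
f 23 18 24
f 23 24 20
f 24 18 25
f 24 25 20
f 25 18 26
f 25 26 20
f 26 18 27
f 26 27 20
f 27 18 28
f 27 28 20
f 28 18 29
f 28 29 20
f 29 18 19
f 29 19 20



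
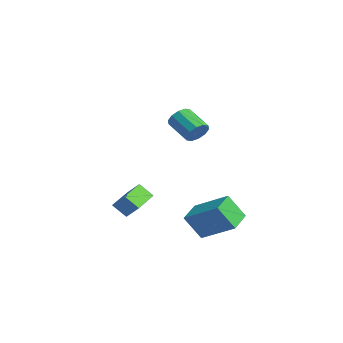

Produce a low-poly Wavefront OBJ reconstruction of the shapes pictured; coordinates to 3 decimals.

v -4.348 1.921 -2.547
v -4.815 1.435 -1.892
v -3.815 2.289 -1.893
v -4.283 1.803 -1.238
v -3.217 0.597 -2.722
v -3.685 0.111 -2.067
v -2.685 0.965 -2.068
v -3.152 0.479 -1.413
v -0.212 3.379 -2.73
v -0.592 2.7 -1.519
v 1.247 4.258 -1.78
v 0.866 3.579 -0.568
v 0.574 2.401 -3.032
v 0.193 1.722 -1.82
v 2.032 3.28 -2.081
v 1.652 2.601 -0.87
v 0.216 2.393 3.227
v 0.557 2.157 3.702
v -0.595 1.871 4.387
v -0.936 2.107 3.913
v 0.503 2.537 3.77
v -0.649 2.251 4.455
v 0.339 2.861 3.63
v -0.812 2.576 4.315
v 0.128 3.007 3.337
v -1.023 2.721 4.022
v -0.049 2.918 3.002
v -1.2 2.632 3.687
v -0.125 2.629 2.753
v -1.277 2.343 3.438
v -0.071 2.249 2.685
v -1.223 1.963 3.37
v 0.092 1.924 2.825
v -1.059 1.639 3.51
v 0.303 1.779 3.118
v -0.848 1.493 3.803
v 0.48 1.868 3.453
v -0.671 1.582 4.138
f 2 4 1
f 5 2 1
f 1 4 3
f 3 5 1
f 2 8 4
f 6 2 5
f 6 8 2
f 4 8 3
f 7 5 3
f 3 8 7
f 7 6 5
f 8 6 7
f 10 12 9
f 13 10 9
f 9 12 11
f 11 13 9
f 10 16 12
f 14 10 13
f 14 16 10
f 12 16 11
f 15 13 11
f 11 16 15
f 15 14 13
f 16 14 15
f 18 17 21
f 18 21 19
f 19 21 22
f 19 22 20
f 21 17 23
f 21 23 22
f 22 23 24
f 22 24 20
f 23 17 25
f 23 25 24
f 24 25 26
f 24 26 20
f 25 17 27
f 25 27 26
f 26 27 28
f 26 28 20
f 27 17 29
f 27 29 28
f 28 29 30
f 28 30 20
f 29 17 31
f 29 31 30
f 30 31 32
f 30 32 20
f 31 17 33
f 31 33 32
f 32 33 34
f 32 34 20
f 33 17 35
f 33 35 34
f 34 35 36
f 34 36 20
f 35 17 37
f 35 37 36
f 36 37 38
f 36 38 20
f 37 17 18
f 37 18 38
f 38 18 19
f 38 19 20



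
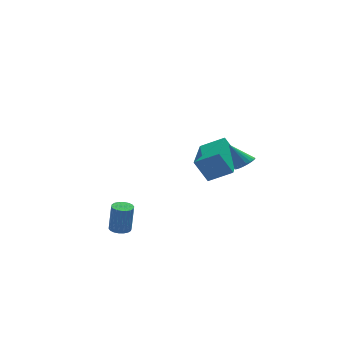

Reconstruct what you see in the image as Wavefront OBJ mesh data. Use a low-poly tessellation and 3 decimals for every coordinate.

v 1.918 -0.001 -1.518
v 1.316 0.403 -0.286
v 2.908 1.847 -1.64
v 2.306 2.251 -0.407
v 3.034 -0.551 -0.793
v 2.432 -0.147 0.44
v 4.024 1.297 -0.914
v 3.422 1.701 0.318
v -3.546 -2.965 -1.814
v -3.021 -3.079 -1.868
v -2.849 -2.989 -0.401
v -3.374 -2.875 -0.346
v -3.025 -2.839 -1.882
v -2.854 -2.749 -0.415
v -3.133 -2.624 -1.883
v -2.961 -2.534 -0.416
v -3.322 -2.477 -1.87
v -3.151 -2.387 -0.402
v -3.556 -2.426 -1.845
v -3.385 -2.336 -0.378
v -3.788 -2.482 -1.815
v -3.616 -2.392 -0.348
v -3.971 -2.634 -1.784
v -3.8 -2.544 -0.317
v -4.071 -2.851 -1.759
v -3.899 -2.761 -0.292
v -4.066 -3.091 -1.745
v -3.895 -3.001 -0.278
v -3.959 -3.306 -1.744
v -3.787 -3.216 -0.277
v -3.769 -3.453 -1.758
v -3.598 -3.363 -0.29
v -3.535 -3.504 -1.782
v -3.364 -3.414 -0.315
v -3.304 -3.448 -1.812
v -3.132 -3.358 -0.345
v -3.12 -3.296 -1.843
v -2.949 -3.206 -0.376
v 2.538 -3.373 1.696
v 3.03 -3.45 2.013
v 1.962 -2.727 2.744
v 3.072 -3.22 1.894
v 3.009 -3.02 1.736
v 2.852 -2.89 1.57
v 2.634 -2.856 1.429
v 2.396 -2.924 1.341
v 2.187 -3.081 1.323
v 2.047 -3.296 1.378
v 2.004 -3.527 1.497
v 2.068 -3.727 1.655
v 2.224 -3.857 1.821
v 2.443 -3.891 1.962
v 2.68 -3.822 2.051
v 2.89 -3.665 2.069
f 2 4 1
f 5 2 1
f 1 4 3
f 3 5 1
f 2 8 4
f 6 2 5
f 6 8 2
f 4 8 3
f 7 5 3
f 3 8 7
f 7 6 5
f 8 6 7
f 10 9 13
f 10 13 11
f 11 13 14
f 11 14 12
f 13 9 15
f 13 15 14
f 14 15 16
f 14 16 12
f 15 9 17
f 15 17 16
f 16 17 18
f 16 18 12
f 17 9 19
f 17 19 18
f 18 19 20
f 18 20 12
f 19 9 21
f 19 21 20
f 20 21 22
f 20 22 12
f 21 9 23
f 21 23 22
f 22 23 24
f 22 24 12
f 23 9 25
f 23 25 24
f 24 25 26
f 24 26 12
f 25 9 27
f 25 27 26
f 26 27 28
f 26 28 12
f 27 9 29
f 27 29 28
f 28 29 30
f 28 30 12
f 29 9 31
f 29 31 30
f 30 31 32
f 30 32 12
f 31 9 33
f 31 33 32
f 32 33 34
f 32 34 12
f 33 9 35
f 33 35 34
f 34 35 36
f 34 36 12
f 35 9 37
f 35 37 36
f 36 37 38
f 36 38 12
f 37 9 10
f 37 10 38
f 38 10 11
f 38 11 12
f 40 39 42
f 40 42 41
f 42 39 43
f 42 43 41
f 43 39 44
f 43 44 41
f 44 39 45
f 44 45 41
f 45 39 46
f 45 46 41
f 46 39 47
f 46 47 41
f 47 39 48
f 47 48 41
f 48 39 49
f 48 49 41
f 49 39 50
f 49 50 41
f 50 39 51
f 50 51 41
f 51 39 52
f 51 52 41
f 52 39 53
f 52 53 41
f 53 39 54
f 53 54 41
f 54 39 40
f 54 40 41



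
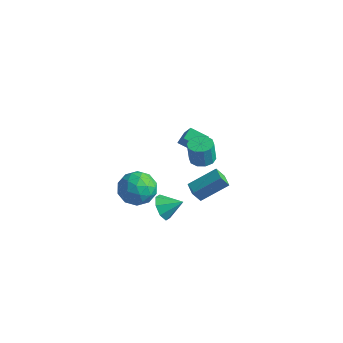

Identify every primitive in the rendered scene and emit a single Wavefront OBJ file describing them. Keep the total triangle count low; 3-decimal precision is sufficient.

v 2.007 0.478 0.153
v 2.625 -0.03 0.16
v 2.531 -0.126 1.553
v 1.913 0.382 1.547
v 2.804 0.429 0.203
v 2.71 0.333 1.597
v 2.678 0.907 0.228
v 2.585 0.81 1.622
v 2.296 1.221 0.224
v 2.203 1.124 1.618
v 1.804 1.251 0.193
v 1.71 1.154 1.587
v 1.389 0.986 0.147
v 1.295 0.89 1.54
v 1.21 0.527 0.103
v 1.116 0.431 1.497
v 1.335 0.05 0.078
v 1.242 -0.047 1.472
v 1.717 -0.264 0.082
v 1.624 -0.361 1.476
v 2.21 -0.294 0.113
v 2.116 -0.391 1.507
v 1.892 -3.049 -1.93
v 2.345 -2.949 -2.724
v 2.868 -2.391 -1.29
v 1.903 -2.416 -2.598
v 1.454 -2.254 -2.08
v 1.262 -2.558 -1.474
v 1.439 -3.149 -1.136
v 1.881 -3.682 -1.262
v 2.33 -3.844 -1.78
v 2.522 -3.541 -2.386
v -1.332 2.875 -1.637
v -1.418 3.661 -1.228
v -2.398 3.595 -3.246
v -2.484 4.381 -2.837
v -0.236 3.279 -2.183
v -0.322 4.065 -1.774
v -1.302 3.999 -3.792
v -1.388 4.785 -3.383
v 0.304 -3.374 -1.061
v 0.9 -2.783 -0.162
v 0.56 -5.097 -0.098
v 1.156 -4.506 0.801
v -0.052 -4.333 0.646
v -0.21 -3.268 0.051
v 1.67 -4.612 -0.311
v 1.512 -3.547 -0.906
v 1.744 -3.548 0.302
v 0.68 -3.376 0.894
v 0.78 -4.504 -1.154
v -0.284 -4.332 -0.562
v 0.58 -2.927 -0.696
v 0.88 -4.953 0.436
v 0.17 -4.851 0.345
v 0.52 -4.504 0.874
v -0.073 -3.212 -0.571
v 0.277 -2.865 -0.042
v -0.282 -3.776 0.433
v 1.183 -5.015 -0.218
v 1.533 -4.668 0.311
v 0.94 -3.376 -1.134
v 1.29 -3.029 -0.605
v 1.742 -4.104 -0.693
v 1.426 -3.03 0.105
v 1.577 -4.043 0.671
v 1.879 -4.105 0.017
v 1.786 -3.479 -0.333
v 0.801 -2.928 0.453
v 0.951 -3.941 1.019
v 0.241 -3.839 0.928
v 0.148 -3.213 0.578
v 1.297 -3.378 0.725
v 0.509 -3.939 -1.279
v 0.659 -4.952 -0.713
v 1.312 -4.667 -0.838
v 1.219 -4.041 -1.188
v -0.117 -3.837 -0.931
v 0.034 -4.85 -0.365
v -0.326 -4.401 0.073
v -0.419 -3.775 -0.277
v 0.163 -4.502 -0.985
v 2.225 -0.765 -2.166
v 3.245 0.638 -1.092
v 1.459 -0.22 -2.149
v 2.479 1.182 -1.075
v 2.521 -0.322 -3.025
v 3.541 1.08 -1.951
v 1.755 0.222 -3.008
v 2.775 1.625 -1.934
f 2 1 5
f 2 5 3
f 3 5 6
f 3 6 4
f 5 1 7
f 5 7 6
f 6 7 8
f 6 8 4
f 7 1 9
f 7 9 8
f 8 9 10
f 8 10 4
f 9 1 11
f 9 11 10
f 10 11 12
f 10 12 4
f 11 1 13
f 11 13 12
f 12 13 14
f 12 14 4
f 13 1 15
f 13 15 14
f 14 15 16
f 14 16 4
f 15 1 17
f 15 17 16
f 16 17 18
f 16 18 4
f 17 1 19
f 17 19 18
f 18 19 20
f 18 20 4
f 19 1 21
f 19 21 20
f 20 21 22
f 20 22 4
f 21 1 2
f 21 2 22
f 22 2 3
f 22 3 4
f 24 23 26
f 24 26 25
f 26 23 27
f 26 27 25
f 27 23 28
f 27 28 25
f 28 23 29
f 28 29 25
f 29 23 30
f 29 30 25
f 30 23 31
f 30 31 25
f 31 23 32
f 31 32 25
f 32 23 24
f 32 24 25
f 34 36 33
f 37 34 33
f 33 36 35
f 35 37 33
f 34 40 36
f 38 34 37
f 38 40 34
f 36 40 35
f 39 37 35
f 35 40 39
f 39 38 37
f 40 38 39
f 41 78 57
f 78 52 81
f 57 81 46
f 78 81 57
f 41 57 53
f 57 46 58
f 53 58 42
f 57 58 53
f 41 53 62
f 53 42 63
f 62 63 48
f 53 63 62
f 41 62 74
f 62 48 77
f 74 77 51
f 62 77 74
f 41 74 78
f 74 51 82
f 78 82 52
f 74 82 78
f 42 58 69
f 58 46 72
f 69 72 50
f 58 72 69
f 46 81 59
f 81 52 80
f 59 80 45
f 81 80 59
f 52 82 79
f 82 51 75
f 79 75 43
f 82 75 79
f 51 77 76
f 77 48 64
f 76 64 47
f 77 64 76
f 48 63 68
f 63 42 65
f 68 65 49
f 63 65 68
f 44 70 56
f 70 50 71
f 56 71 45
f 70 71 56
f 44 56 54
f 56 45 55
f 54 55 43
f 56 55 54
f 44 54 61
f 54 43 60
f 61 60 47
f 54 60 61
f 44 61 66
f 61 47 67
f 66 67 49
f 61 67 66
f 44 66 70
f 66 49 73
f 70 73 50
f 66 73 70
f 45 71 59
f 71 50 72
f 59 72 46
f 71 72 59
f 43 55 79
f 55 45 80
f 79 80 52
f 55 80 79
f 47 60 76
f 60 43 75
f 76 75 51
f 60 75 76
f 49 67 68
f 67 47 64
f 68 64 48
f 67 64 68
f 50 73 69
f 73 49 65
f 69 65 42
f 73 65 69
f 84 86 83
f 87 84 83
f 83 86 85
f 85 87 83
f 84 90 86
f 88 84 87
f 88 90 84
f 86 90 85
f 89 87 85
f 85 90 89
f 89 88 87
f 90 88 89



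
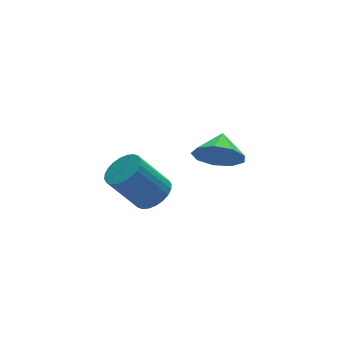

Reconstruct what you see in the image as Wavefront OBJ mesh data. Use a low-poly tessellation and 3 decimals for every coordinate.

v 2.542 -1.433 -3.197
v 3.147 -1.317 -3.998
v 3.118 -0.607 -2.643
v 2.6 -0.899 -4.053
v 2.026 -0.731 -3.707
v 1.693 -0.891 -3.123
v 1.758 -1.305 -2.574
v 2.189 -1.779 -2.316
v 2.786 -2.091 -2.471
v 3.268 -2.095 -2.966
v 3.411 -1.79 -3.569
v -0.818 -3.171 -2.984
v -0.224 -3.369 -2.519
v -1.248 -3.086 -1.091
v -1.842 -2.889 -1.556
v -0.18 -3.069 -2.547
v -1.204 -2.786 -1.119
v -0.233 -2.785 -2.641
v -1.258 -2.502 -1.213
v -0.376 -2.559 -2.788
v -1.4 -2.277 -1.36
v -0.586 -2.427 -2.965
v -1.61 -2.144 -1.537
v -0.831 -2.408 -3.144
v -1.855 -2.125 -1.716
v -1.074 -2.505 -3.299
v -2.098 -2.223 -1.871
v -1.278 -2.704 -3.406
v -2.302 -2.421 -1.978
v -1.412 -2.974 -3.449
v -2.436 -2.691 -2.021
v -1.456 -3.274 -3.421
v -2.48 -2.991 -1.993
v -1.402 -3.558 -3.327
v -2.427 -3.275 -1.899
v -1.26 -3.783 -3.18
v -2.284 -3.501 -1.752
v -1.05 -3.916 -3.003
v -2.074 -3.633 -1.575
v -0.805 -3.935 -2.824
v -1.829 -3.652 -1.396
v -0.562 -3.837 -2.669
v -1.586 -3.555 -1.241
v -0.358 -3.639 -2.562
v -1.382 -3.356 -1.134
f 2 1 4
f 2 4 3
f 4 1 5
f 4 5 3
f 5 1 6
f 5 6 3
f 6 1 7
f 6 7 3
f 7 1 8
f 7 8 3
f 8 1 9
f 8 9 3
f 9 1 10
f 9 10 3
f 10 1 11
f 10 11 3
f 11 1 2
f 11 2 3
f 13 12 16
f 13 16 14
f 14 16 17
f 14 17 15
f 16 12 18
f 16 18 17
f 17 18 19
f 17 19 15
f 18 12 20
f 18 20 19
f 19 20 21
f 19 21 15
f 20 12 22
f 20 22 21
f 21 22 23
f 21 23 15
f 22 12 24
f 22 24 23
f 23 24 25
f 23 25 15
f 24 12 26
f 24 26 25
f 25 26 27
f 25 27 15
f 26 12 28
f 26 28 27
f 27 28 29
f 27 29 15
f 28 12 30
f 28 30 29
f 29 30 31
f 29 31 15
f 30 12 32
f 30 32 31
f 31 32 33
f 31 33 15
f 32 12 34
f 32 34 33
f 33 34 35
f 33 35 15
f 34 12 36
f 34 36 35
f 35 36 37
f 35 37 15
f 36 12 38
f 36 38 37
f 37 38 39
f 37 39 15
f 38 12 40
f 38 40 39
f 39 40 41
f 39 41 15
f 40 12 42
f 40 42 41
f 41 42 43
f 41 43 15
f 42 12 44
f 42 44 43
f 43 44 45
f 43 45 15
f 44 12 13
f 44 13 45
f 45 13 14
f 45 14 15



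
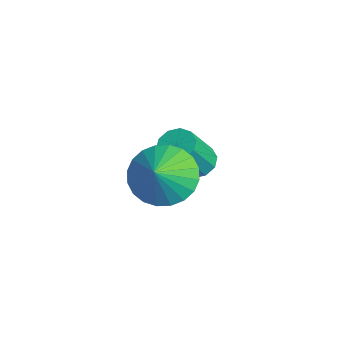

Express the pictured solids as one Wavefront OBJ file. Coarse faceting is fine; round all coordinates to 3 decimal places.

v -3.561 2.142 -3.063
v -3.121 1.857 -3.396
v -2.68 1.034 -2.109
v -3.119 1.318 -1.777
v -2.969 2.175 -3.245
v -2.527 1.352 -1.958
v -3.042 2.48 -3.025
v -2.601 1.657 -1.738
v -3.314 2.655 -2.819
v -2.873 1.832 -1.533
v -3.68 2.635 -2.707
v -3.239 1.812 -1.42
v -4 2.426 -2.731
v -3.559 1.603 -1.444
v -4.153 2.108 -2.882
v -3.711 1.285 -1.595
v -4.079 1.803 -3.102
v -3.638 0.98 -1.815
v -3.807 1.628 -3.307
v -3.366 0.805 -2.021
v -3.441 1.648 -3.42
v -3 0.825 -2.133
v -0.342 -0.058 -0.628
v 0.407 -0.103 -1.288
v 0.242 -0.522 0.068
v 0.477 0.241 -1.117
v 0.421 0.54 -0.872
v 0.249 0.747 -0.589
v -0.012 0.831 -0.313
v -0.324 0.781 -0.084
v -0.639 0.602 0.062
v -0.909 0.323 0.103
v -1.092 -0.014 0.032
v -1.162 -0.358 -0.138
v -1.106 -0.656 -0.384
v -0.934 -0.863 -0.666
v -0.672 -0.948 -0.943
v -0.36 -0.897 -1.172
v -0.046 -0.719 -1.317
v 0.224 -0.44 -1.358
f 2 1 5
f 2 5 3
f 3 5 6
f 3 6 4
f 5 1 7
f 5 7 6
f 6 7 8
f 6 8 4
f 7 1 9
f 7 9 8
f 8 9 10
f 8 10 4
f 9 1 11
f 9 11 10
f 10 11 12
f 10 12 4
f 11 1 13
f 11 13 12
f 12 13 14
f 12 14 4
f 13 1 15
f 13 15 14
f 14 15 16
f 14 16 4
f 15 1 17
f 15 17 16
f 16 17 18
f 16 18 4
f 17 1 19
f 17 19 18
f 18 19 20
f 18 20 4
f 19 1 21
f 19 21 20
f 20 21 22
f 20 22 4
f 21 1 2
f 21 2 22
f 22 2 3
f 22 3 4
f 24 23 26
f 24 26 25
f 26 23 27
f 26 27 25
f 27 23 28
f 27 28 25
f 28 23 29
f 28 29 25
f 29 23 30
f 29 30 25
f 30 23 31
f 30 31 25
f 31 23 32
f 31 32 25
f 32 23 33
f 32 33 25
f 33 23 34
f 33 34 25
f 34 23 35
f 34 35 25
f 35 23 36
f 35 36 25
f 36 23 37
f 36 37 25
f 37 23 38
f 37 38 25
f 38 23 39
f 38 39 25
f 39 23 40
f 39 40 25
f 40 23 24
f 40 24 25



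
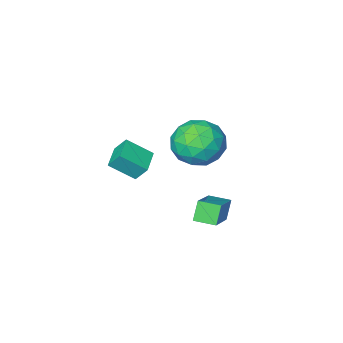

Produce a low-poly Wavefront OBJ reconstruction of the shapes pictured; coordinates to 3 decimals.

v -0.757 -2.049 -0.043
v -1.07 -1.595 0.694
v -1.682 -1.413 -0.827
v -1.995 -0.959 -0.091
v 0.015 -1.181 -0.249
v -0.298 -0.727 0.487
v -0.91 -0.545 -1.034
v -1.223 -0.091 -0.297
v -3.543 2.144 2.313
v -2.806 2.81 1.642
v -2.114 0.87 2.618
v -1.377 1.536 1.947
v -1.746 1.94 3.013
v -2.63 2.728 2.825
v -2.29 0.952 1.435
v -3.174 1.74 1.247
v -2.032 2.074 1.1
v -1.696 2.684 2.075
v -3.224 0.996 2.185
v -2.888 1.606 3.16
v -3.3 2.589 1.951
v -1.62 1.091 2.309
v -1.837 1.329 2.936
v -1.404 1.72 2.542
v -3.197 2.541 2.646
v -2.764 2.932 2.252
v -2.14 2.421 3.058
v -2.156 0.748 2.008
v -1.723 1.139 1.614
v -3.516 1.96 1.718
v -3.083 2.351 1.324
v -2.78 1.259 1.202
v -2.412 2.548 1.238
v -1.572 1.799 1.417
v -2.108 1.456 1.116
v -2.628 1.919 1.005
v -2.214 2.906 1.811
v -1.374 2.157 1.99
v -1.591 2.395 2.617
v -2.111 2.858 2.506
v -1.759 2.474 1.492
v -3.546 1.523 2.27
v -2.706 0.774 2.449
v -2.809 0.822 1.754
v -3.329 1.285 1.643
v -3.348 1.881 2.843
v -2.508 1.132 3.022
v -2.292 1.761 3.255
v -2.812 2.224 3.144
v -3.161 1.206 2.768
v -4.109 1.369 -3.537
v -4.511 1.078 -2.657
v -2.852 2.62 -2.548
v -3.255 2.329 -1.669
v -3.445 0.651 -3.471
v -3.848 0.36 -2.592
v -2.189 1.902 -2.483
v -2.591 1.611 -1.603
f 2 4 1
f 5 2 1
f 1 4 3
f 3 5 1
f 2 8 4
f 6 2 5
f 6 8 2
f 4 8 3
f 7 5 3
f 3 8 7
f 7 6 5
f 8 6 7
f 9 46 25
f 46 20 49
f 25 49 14
f 46 49 25
f 9 25 21
f 25 14 26
f 21 26 10
f 25 26 21
f 9 21 30
f 21 10 31
f 30 31 16
f 21 31 30
f 9 30 42
f 30 16 45
f 42 45 19
f 30 45 42
f 9 42 46
f 42 19 50
f 46 50 20
f 42 50 46
f 10 26 37
f 26 14 40
f 37 40 18
f 26 40 37
f 14 49 27
f 49 20 48
f 27 48 13
f 49 48 27
f 20 50 47
f 50 19 43
f 47 43 11
f 50 43 47
f 19 45 44
f 45 16 32
f 44 32 15
f 45 32 44
f 16 31 36
f 31 10 33
f 36 33 17
f 31 33 36
f 12 38 24
f 38 18 39
f 24 39 13
f 38 39 24
f 12 24 22
f 24 13 23
f 22 23 11
f 24 23 22
f 12 22 29
f 22 11 28
f 29 28 15
f 22 28 29
f 12 29 34
f 29 15 35
f 34 35 17
f 29 35 34
f 12 34 38
f 34 17 41
f 38 41 18
f 34 41 38
f 13 39 27
f 39 18 40
f 27 40 14
f 39 40 27
f 11 23 47
f 23 13 48
f 47 48 20
f 23 48 47
f 15 28 44
f 28 11 43
f 44 43 19
f 28 43 44
f 17 35 36
f 35 15 32
f 36 32 16
f 35 32 36
f 18 41 37
f 41 17 33
f 37 33 10
f 41 33 37
f 52 54 51
f 55 52 51
f 51 54 53
f 53 55 51
f 52 58 54
f 56 52 55
f 56 58 52
f 54 58 53
f 57 55 53
f 53 58 57
f 57 56 55
f 58 56 57



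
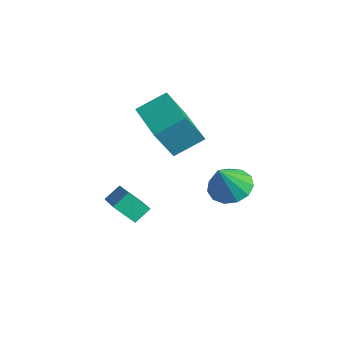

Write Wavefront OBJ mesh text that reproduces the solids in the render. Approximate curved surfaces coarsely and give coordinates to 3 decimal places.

v 0.06 -1.485 -4.113
v -0.013 -0.792 -3.561
v 0.577 -0.785 -4.925
v 0.504 -0.091 -4.372
v 1.836 -1.909 -3.348
v 1.763 -1.215 -2.795
v 2.353 -1.208 -4.159
v 2.28 -0.515 -3.607
v 0.247 -0.184 0.866
v 0.452 1.071 1.603
v 0.171 0.681 -0.584
v 0.376 1.936 0.153
v 2.404 -0.396 0.627
v 2.609 0.859 1.364
v 2.328 0.469 -0.823
v 2.533 1.724 -0.086
v 3.264 2.464 -2.57
v 3.882 3.162 -2.387
v 3.736 1.676 -1.15
v 3.421 3.304 -2.155
v 2.91 3.179 -2.055
v 2.512 2.827 -2.118
v 2.352 2.359 -2.324
v 2.483 1.925 -2.608
v 2.861 1.661 -2.88
v 3.367 1.653 -3.054
v 3.841 1.901 -3.073
v 4.131 2.328 -2.933
v 4.147 2.798 -2.677
f 2 4 1
f 5 2 1
f 1 4 3
f 3 5 1
f 2 8 4
f 6 2 5
f 6 8 2
f 4 8 3
f 7 5 3
f 3 8 7
f 7 6 5
f 8 6 7
f 10 12 9
f 13 10 9
f 9 12 11
f 11 13 9
f 10 16 12
f 14 10 13
f 14 16 10
f 12 16 11
f 15 13 11
f 11 16 15
f 15 14 13
f 16 14 15
f 18 17 20
f 18 20 19
f 20 17 21
f 20 21 19
f 21 17 22
f 21 22 19
f 22 17 23
f 22 23 19
f 23 17 24
f 23 24 19
f 24 17 25
f 24 25 19
f 25 17 26
f 25 26 19
f 26 17 27
f 26 27 19
f 27 17 28
f 27 28 19
f 28 17 29
f 28 29 19
f 29 17 18
f 29 18 19



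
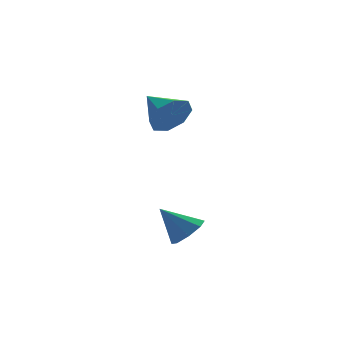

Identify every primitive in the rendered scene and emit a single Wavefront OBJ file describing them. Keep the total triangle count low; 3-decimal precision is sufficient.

v 0.383 -3.918 -1.815
v 1.021 -4.091 -1.234
v -0.543 -3.262 -0.605
v 1.086 -3.483 -1.514
v 0.74 -3.129 -1.971
v 0.184 -3.238 -2.337
v -0.254 -3.745 -2.397
v -0.319 -4.354 -2.116
v 0.027 -4.708 -1.66
v 0.582 -4.599 -1.294
v 1.28 -0.526 3.385
v 1.972 -0.719 4.164
v 0.96 1.106 4.075
v 2.321 -0.377 3.517
v 2.061 -0.122 2.792
v 1.343 -0.103 2.415
v 0.588 -0.332 2.606
v 0.239 -0.674 3.253
v 0.499 -0.929 3.978
v 1.217 -0.948 4.355
f 2 1 4
f 2 4 3
f 4 1 5
f 4 5 3
f 5 1 6
f 5 6 3
f 6 1 7
f 6 7 3
f 7 1 8
f 7 8 3
f 8 1 9
f 8 9 3
f 9 1 10
f 9 10 3
f 10 1 2
f 10 2 3
f 12 11 14
f 12 14 13
f 14 11 15
f 14 15 13
f 15 11 16
f 15 16 13
f 16 11 17
f 16 17 13
f 17 11 18
f 17 18 13
f 18 11 19
f 18 19 13
f 19 11 20
f 19 20 13
f 20 11 12
f 20 12 13



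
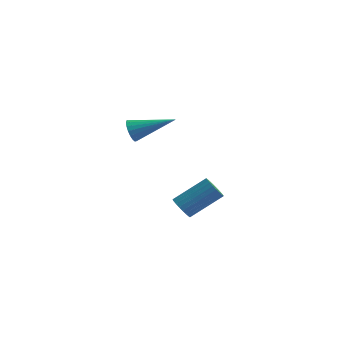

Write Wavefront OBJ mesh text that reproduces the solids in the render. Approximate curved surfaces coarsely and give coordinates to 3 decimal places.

v -1.274 -1.552 -4.225
v -0.988 -1.3 -4.788
v 0.301 -0.196 -3.638
v 0.014 -0.448 -3.075
v -1.18 -1.122 -4.744
v 0.109 -0.018 -3.593
v -1.386 -1.01 -4.62
v -0.098 0.094 -3.47
v -1.575 -0.98 -4.437
v -0.287 0.124 -3.286
v -1.719 -1.038 -4.221
v -0.431 0.067 -3.071
v -1.795 -1.173 -4.006
v -0.506 -0.069 -2.856
v -1.791 -1.367 -3.824
v -0.503 -0.262 -2.674
v -1.709 -1.588 -3.704
v -0.421 -0.484 -2.553
v -1.561 -1.804 -3.662
v -0.272 -0.7 -2.512
v -1.369 -1.982 -3.707
v -0.08 -0.878 -2.556
v -1.162 -2.094 -3.83
v 0.126 -0.99 -2.68
v -0.973 -2.124 -4.014
v 0.315 -1.02 -2.863
v -0.829 -2.067 -4.229
v 0.459 -0.962 -3.079
v -0.754 -1.931 -4.444
v 0.535 -0.827 -3.294
v -0.757 -1.738 -4.626
v 0.531 -0.633 -3.476
v -0.839 -1.516 -4.747
v 0.449 -0.412 -3.596
v -2.632 -4.318 2.295
v -2.321 -4.668 1.844
v -0.728 -3.642 3.085
v -2.357 -4.413 1.713
v -2.448 -4.138 1.698
v -2.576 -3.9 1.8
v -2.714 -3.744 2.001
v -2.836 -3.702 2.26
v -2.918 -3.782 2.525
v -2.944 -3.968 2.745
v -2.907 -4.223 2.876
v -2.816 -4.498 2.892
v -2.689 -4.736 2.789
v -2.55 -4.892 2.589
v -2.428 -4.934 2.33
v -2.346 -4.854 2.064
f 2 1 5
f 2 5 3
f 3 5 6
f 3 6 4
f 5 1 7
f 5 7 6
f 6 7 8
f 6 8 4
f 7 1 9
f 7 9 8
f 8 9 10
f 8 10 4
f 9 1 11
f 9 11 10
f 10 11 12
f 10 12 4
f 11 1 13
f 11 13 12
f 12 13 14
f 12 14 4
f 13 1 15
f 13 15 14
f 14 15 16
f 14 16 4
f 15 1 17
f 15 17 16
f 16 17 18
f 16 18 4
f 17 1 19
f 17 19 18
f 18 19 20
f 18 20 4
f 19 1 21
f 19 21 20
f 20 21 22
f 20 22 4
f 21 1 23
f 21 23 22
f 22 23 24
f 22 24 4
f 23 1 25
f 23 25 24
f 24 25 26
f 24 26 4
f 25 1 27
f 25 27 26
f 26 27 28
f 26 28 4
f 27 1 29
f 27 29 28
f 28 29 30
f 28 30 4
f 29 1 31
f 29 31 30
f 30 31 32
f 30 32 4
f 31 1 33
f 31 33 32
f 32 33 34
f 32 34 4
f 33 1 2
f 33 2 34
f 34 2 3
f 34 3 4
f 36 35 38
f 36 38 37
f 38 35 39
f 38 39 37
f 39 35 40
f 39 40 37
f 40 35 41
f 40 41 37
f 41 35 42
f 41 42 37
f 42 35 43
f 42 43 37
f 43 35 44
f 43 44 37
f 44 35 45
f 44 45 37
f 45 35 46
f 45 46 37
f 46 35 47
f 46 47 37
f 47 35 48
f 47 48 37
f 48 35 49
f 48 49 37
f 49 35 50
f 49 50 37
f 50 35 36
f 50 36 37



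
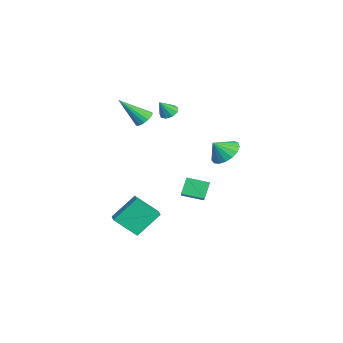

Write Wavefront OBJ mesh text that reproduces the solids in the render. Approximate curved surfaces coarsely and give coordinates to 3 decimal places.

v 0.527 0.336 -1.556
v 2.356 0.265 -0.507
v 0.726 1.489 -1.825
v 2.555 1.417 -0.776
v 1.025 0.043 -2.444
v 2.854 -0.029 -1.395
v 1.224 1.195 -2.713
v 3.053 1.124 -1.664
v 0.891 -2.299 -5.153
v 0.728 -3.502 -4.081
v 0.456 -1.104 -3.879
v 0.293 -2.308 -2.806
v 1.827 -2.212 -4.914
v 1.664 -3.416 -3.841
v 1.392 -1.018 -3.639
v 1.229 -2.221 -2.567
v -2.372 -1.753 1.523
v -1.772 -1.763 1.529
v -2.408 -3.087 2.917
v -1.839 -1.56 1.721
v -2.028 -1.402 1.868
v -2.296 -1.324 1.936
v -2.581 -1.344 1.909
v -2.819 -1.458 1.794
v -2.953 -1.639 1.617
v -2.955 -1.846 1.418
v -2.823 -2.032 1.244
v -2.587 -2.154 1.133
v -2.303 -2.184 1.112
v -2.034 -2.115 1.185
v -1.842 -1.963 1.336
v -1.115 -0.507 2.585
v -0.604 -0.337 2.475
v -0.765 -1.013 3.435
v -0.778 -0.087 2.695
v -1.11 -0.034 2.864
v -1.445 -0.202 2.902
v -1.625 -0.513 2.791
v -1.567 -0.821 2.584
v -1.298 -0.983 2.377
v -0.943 -0.922 2.267
v -0.669 -0.667 2.306
v -1.294 2.431 -0.491
v -0.414 2.727 -0.447
v -1.106 1.749 0.311
v -0.632 2.997 -0.167
v -1.001 3.136 0.039
v -1.438 3.114 0.123
v -1.841 2.936 0.066
v -2.12 2.642 -0.118
v -2.209 2.299 -0.388
v -2.089 1.987 -0.681
v -1.787 1.776 -0.931
v -1.372 1.715 -1.081
v -0.939 1.819 -1.095
v -0.588 2.062 -0.971
v -0.398 2.39 -0.737
f 2 4 1
f 5 2 1
f 1 4 3
f 3 5 1
f 2 8 4
f 6 2 5
f 6 8 2
f 4 8 3
f 7 5 3
f 3 8 7
f 7 6 5
f 8 6 7
f 10 12 9
f 13 10 9
f 9 12 11
f 11 13 9
f 10 16 12
f 14 10 13
f 14 16 10
f 12 16 11
f 15 13 11
f 11 16 15
f 15 14 13
f 16 14 15
f 18 17 20
f 18 20 19
f 20 17 21
f 20 21 19
f 21 17 22
f 21 22 19
f 22 17 23
f 22 23 19
f 23 17 24
f 23 24 19
f 24 17 25
f 24 25 19
f 25 17 26
f 25 26 19
f 26 17 27
f 26 27 19
f 27 17 28
f 27 28 19
f 28 17 29
f 28 29 19
f 29 17 30
f 29 30 19
f 30 17 31
f 30 31 19
f 31 17 18
f 31 18 19
f 33 32 35
f 33 35 34
f 35 32 36
f 35 36 34
f 36 32 37
f 36 37 34
f 37 32 38
f 37 38 34
f 38 32 39
f 38 39 34
f 39 32 40
f 39 40 34
f 40 32 41
f 40 41 34
f 41 32 42
f 41 42 34
f 42 32 33
f 42 33 34
f 44 43 46
f 44 46 45
f 46 43 47
f 46 47 45
f 47 43 48
f 47 48 45
f 48 43 49
f 48 49 45
f 49 43 50
f 49 50 45
f 50 43 51
f 50 51 45
f 51 43 52
f 51 52 45
f 52 43 53
f 52 53 45
f 53 43 54
f 53 54 45
f 54 43 55
f 54 55 45
f 55 43 56
f 55 56 45
f 56 43 57
f 56 57 45
f 57 43 44
f 57 44 45



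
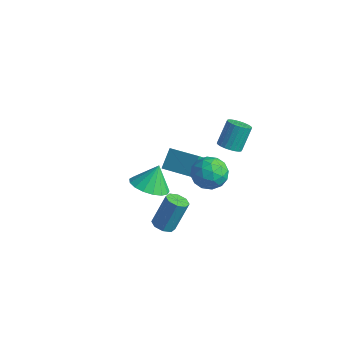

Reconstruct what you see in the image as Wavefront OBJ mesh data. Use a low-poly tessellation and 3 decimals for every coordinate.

v -0.33 -1.965 -0.956
v 0.693 -1.665 -1.132
v -0.31 -1.295 0.296
v 0.414 -1.279 -1.334
v -0.035 -1.05 -1.449
v -0.551 -1.031 -1.452
v -1.017 -1.225 -1.34
v -1.326 -1.589 -1.141
v -1.406 -2.039 -0.899
v -1.24 -2.472 -0.671
v -0.865 -2.788 -0.507
v -0.368 -2.916 -0.447
v 0.138 -2.826 -0.503
v 0.537 -2.539 -0.663
v 0.737 -2.12 -0.89
v -2.537 0.989 -3.032
v -2.872 1.9 -2.138
v -2.445 1.831 -3.854
v -2.781 2.741 -2.96
v -0.599 1.239 -2.56
v -0.935 2.149 -1.666
v -0.508 2.08 -3.382
v -0.843 2.991 -2.488
v 2.958 0.348 2.963
v 3.577 0.537 2.898
v 3.46 1.34 4.111
v 2.842 1.152 4.177
v 3.456 0.717 2.767
v 3.339 1.521 3.98
v 3.259 0.841 2.666
v 3.143 1.645 3.879
v 3.017 0.891 2.61
v 2.9 1.694 3.823
v 2.765 0.857 2.608
v 2.649 1.661 3.821
v 2.543 0.746 2.66
v 2.427 1.55 3.873
v 2.384 0.575 2.758
v 2.268 1.378 3.972
v 2.313 0.369 2.888
v 2.196 1.172 4.101
v 2.34 0.16 3.029
v 2.223 0.963 4.242
v 2.461 -0.021 3.16
v 2.344 0.783 4.373
v 2.657 -0.145 3.261
v 2.541 0.659 4.474
v 2.9 -0.194 3.317
v 2.783 0.609 4.53
v 3.151 -0.161 3.319
v 3.035 0.643 4.532
v 3.373 -0.05 3.267
v 3.257 0.754 4.48
v 3.532 0.122 3.168
v 3.416 0.925 4.382
v 3.604 0.328 3.039
v 3.487 1.131 4.252
v 0.782 0.311 0.417
v 1.338 1.179 0.396
v 1.782 -0.359 -0.736
v 2.338 0.509 -0.757
v 2.362 -0.097 0.075
v 1.743 0.317 0.788
v 1.377 0.503 -1.128
v 0.758 0.917 -0.415
v 1.705 1.297 -0.559
v 2.314 0.926 0.184
v 0.806 -0.106 -0.524
v 1.415 -0.477 0.219
v 0.972 0.804 0.508
v 2.148 0.016 -0.848
v 2.162 -0.34 -0.358
v 2.489 0.17 -0.371
v 1.21 0.297 0.738
v 1.537 0.807 0.726
v 2.139 0.057 0.537
v 1.583 0.013 -1.066
v 1.91 0.523 -1.078
v 0.631 0.65 0.031
v 0.958 1.16 0.018
v 0.981 0.763 -0.877
v 1.515 1.383 -0.066
v 2.103 0.99 -0.744
v 1.538 0.987 -0.962
v 1.174 1.23 -0.543
v 1.872 1.165 0.371
v 2.461 0.771 -0.307
v 2.474 0.415 0.183
v 2.111 0.658 0.602
v 2.089 1.235 -0.191
v 0.659 0.049 -0.033
v 1.248 -0.345 -0.711
v 1.009 0.162 -0.942
v 0.646 0.405 -0.523
v 1.017 -0.17 0.404
v 1.605 -0.563 -0.274
v 1.946 -0.41 0.203
v 1.582 -0.167 0.622
v 1.031 -0.415 -0.149
v 2.86 -4.034 -0.414
v 3.316 -3.678 -0.637
v 3.516 -2.911 0.99
v 3.06 -3.266 1.214
v 2.89 -3.475 -0.681
v 3.089 -2.708 0.946
v 2.446 -3.599 -0.568
v 2.645 -2.832 1.059
v 2.245 -3.978 -0.364
v 2.444 -3.21 1.263
v 2.404 -4.389 -0.19
v 2.604 -3.622 1.437
v 2.831 -4.592 -0.146
v 3.03 -3.825 1.481
v 3.275 -4.468 -0.259
v 3.474 -3.701 1.368
v 3.476 -4.09 -0.463
v 3.675 -3.322 1.164
f 2 1 4
f 2 4 3
f 4 1 5
f 4 5 3
f 5 1 6
f 5 6 3
f 6 1 7
f 6 7 3
f 7 1 8
f 7 8 3
f 8 1 9
f 8 9 3
f 9 1 10
f 9 10 3
f 10 1 11
f 10 11 3
f 11 1 12
f 11 12 3
f 12 1 13
f 12 13 3
f 13 1 14
f 13 14 3
f 14 1 15
f 14 15 3
f 15 1 2
f 15 2 3
f 17 19 16
f 20 17 16
f 16 19 18
f 18 20 16
f 17 23 19
f 21 17 20
f 21 23 17
f 19 23 18
f 22 20 18
f 18 23 22
f 22 21 20
f 23 21 22
f 25 24 28
f 25 28 26
f 26 28 29
f 26 29 27
f 28 24 30
f 28 30 29
f 29 30 31
f 29 31 27
f 30 24 32
f 30 32 31
f 31 32 33
f 31 33 27
f 32 24 34
f 32 34 33
f 33 34 35
f 33 35 27
f 34 24 36
f 34 36 35
f 35 36 37
f 35 37 27
f 36 24 38
f 36 38 37
f 37 38 39
f 37 39 27
f 38 24 40
f 38 40 39
f 39 40 41
f 39 41 27
f 40 24 42
f 40 42 41
f 41 42 43
f 41 43 27
f 42 24 44
f 42 44 43
f 43 44 45
f 43 45 27
f 44 24 46
f 44 46 45
f 45 46 47
f 45 47 27
f 46 24 48
f 46 48 47
f 47 48 49
f 47 49 27
f 48 24 50
f 48 50 49
f 49 50 51
f 49 51 27
f 50 24 52
f 50 52 51
f 51 52 53
f 51 53 27
f 52 24 54
f 52 54 53
f 53 54 55
f 53 55 27
f 54 24 56
f 54 56 55
f 55 56 57
f 55 57 27
f 56 24 25
f 56 25 57
f 57 25 26
f 57 26 27
f 58 95 74
f 95 69 98
f 74 98 63
f 95 98 74
f 58 74 70
f 74 63 75
f 70 75 59
f 74 75 70
f 58 70 79
f 70 59 80
f 79 80 65
f 70 80 79
f 58 79 91
f 79 65 94
f 91 94 68
f 79 94 91
f 58 91 95
f 91 68 99
f 95 99 69
f 91 99 95
f 59 75 86
f 75 63 89
f 86 89 67
f 75 89 86
f 63 98 76
f 98 69 97
f 76 97 62
f 98 97 76
f 69 99 96
f 99 68 92
f 96 92 60
f 99 92 96
f 68 94 93
f 94 65 81
f 93 81 64
f 94 81 93
f 65 80 85
f 80 59 82
f 85 82 66
f 80 82 85
f 61 87 73
f 87 67 88
f 73 88 62
f 87 88 73
f 61 73 71
f 73 62 72
f 71 72 60
f 73 72 71
f 61 71 78
f 71 60 77
f 78 77 64
f 71 77 78
f 61 78 83
f 78 64 84
f 83 84 66
f 78 84 83
f 61 83 87
f 83 66 90
f 87 90 67
f 83 90 87
f 62 88 76
f 88 67 89
f 76 89 63
f 88 89 76
f 60 72 96
f 72 62 97
f 96 97 69
f 72 97 96
f 64 77 93
f 77 60 92
f 93 92 68
f 77 92 93
f 66 84 85
f 84 64 81
f 85 81 65
f 84 81 85
f 67 90 86
f 90 66 82
f 86 82 59
f 90 82 86
f 101 100 104
f 101 104 102
f 102 104 105
f 102 105 103
f 104 100 106
f 104 106 105
f 105 106 107
f 105 107 103
f 106 100 108
f 106 108 107
f 107 108 109
f 107 109 103
f 108 100 110
f 108 110 109
f 109 110 111
f 109 111 103
f 110 100 112
f 110 112 111
f 111 112 113
f 111 113 103
f 112 100 114
f 112 114 113
f 113 114 115
f 113 115 103
f 114 100 116
f 114 116 115
f 115 116 117
f 115 117 103
f 116 100 101
f 116 101 117
f 117 101 102
f 117 102 103



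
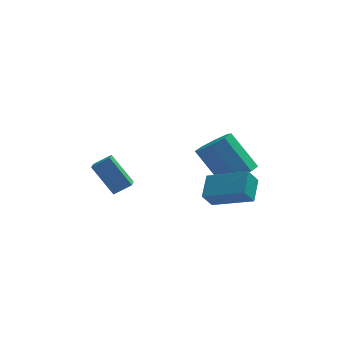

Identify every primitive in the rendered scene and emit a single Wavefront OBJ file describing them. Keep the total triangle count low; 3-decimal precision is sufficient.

v 4.038 -0.87 -3.344
v 4.491 -1.457 -2.766
v 3.375 -0.697 -1.119
v 2.922 -0.11 -1.696
v 4.825 -0.823 -2.832
v 3.709 -0.063 -1.185
v 4.698 -0.216 -3.198
v 3.582 0.543 -1.551
v 4.184 0.007 -3.649
v 3.068 0.767 -2.002
v 3.585 -0.283 -3.921
v 2.469 0.477 -2.274
v 3.251 -0.917 -3.855
v 2.135 -0.157 -2.208
v 3.378 -1.523 -3.489
v 2.262 -0.764 -1.842
v 3.892 -1.747 -3.038
v 2.776 -0.987 -1.391
v -1.398 -4.208 -2.467
v -2.299 -3.665 -1.144
v -1.319 -3.333 -2.772
v -2.22 -2.79 -1.449
v -0.64 -4.11 -1.991
v -1.541 -3.567 -0.668
v -0.561 -3.235 -2.296
v -1.462 -2.692 -0.973
v 2.283 -3.414 -3.144
v 3.992 -4.208 -2.473
v 2.529 -2.345 -2.503
v 4.237 -3.139 -1.832
v 2.723 -3.081 -3.868
v 4.431 -3.875 -3.197
v 2.968 -2.012 -3.227
v 4.677 -2.806 -2.556
f 2 1 5
f 2 5 3
f 3 5 6
f 3 6 4
f 5 1 7
f 5 7 6
f 6 7 8
f 6 8 4
f 7 1 9
f 7 9 8
f 8 9 10
f 8 10 4
f 9 1 11
f 9 11 10
f 10 11 12
f 10 12 4
f 11 1 13
f 11 13 12
f 12 13 14
f 12 14 4
f 13 1 15
f 13 15 14
f 14 15 16
f 14 16 4
f 15 1 17
f 15 17 16
f 16 17 18
f 16 18 4
f 17 1 2
f 17 2 18
f 18 2 3
f 18 3 4
f 20 22 19
f 23 20 19
f 19 22 21
f 21 23 19
f 20 26 22
f 24 20 23
f 24 26 20
f 22 26 21
f 25 23 21
f 21 26 25
f 25 24 23
f 26 24 25
f 28 30 27
f 31 28 27
f 27 30 29
f 29 31 27
f 28 34 30
f 32 28 31
f 32 34 28
f 30 34 29
f 33 31 29
f 29 34 33
f 33 32 31
f 34 32 33

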